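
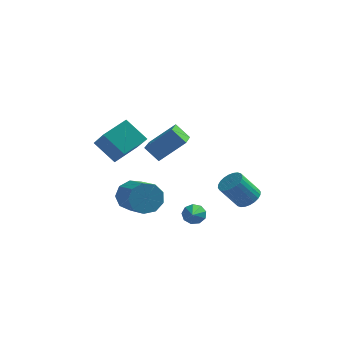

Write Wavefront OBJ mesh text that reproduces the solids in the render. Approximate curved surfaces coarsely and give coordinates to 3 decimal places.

v -2.109 -1.542 0.345
v -0.722 -1.06 1.597
v -2.209 0.488 -0.326
v -0.822 0.97 0.926
v -1.298 -1.77 -0.466
v 0.089 -1.288 0.786
v -1.398 0.26 -1.137
v -0.011 0.742 0.115
v -2.621 -2.184 -2.995
v -2.114 -2.28 -3.875
v -1.132 -3.773 -3.145
v -1.639 -3.676 -2.265
v -1.772 -1.847 -3.448
v -0.79 -3.339 -2.718
v -1.827 -1.571 -2.81
v -0.845 -3.063 -2.08
v -2.254 -1.582 -2.258
v -1.272 -3.074 -1.528
v -2.852 -1.874 -2.051
v -1.871 -3.367 -1.321
v -3.343 -2.312 -2.286
v -2.361 -3.804 -1.556
v -3.495 -2.689 -2.852
v -2.513 -4.182 -2.122
v -3.239 -2.83 -3.486
v -2.257 -4.323 -2.756
v -2.693 -2.669 -3.889
v -1.711 -4.161 -3.159
v 3.405 -0.868 -3.397
v 3.988 -1.339 -3.119
v 3.039 -1.702 -1.744
v 2.455 -1.232 -2.023
v 4.066 -1.065 -2.992
v 3.116 -1.428 -1.618
v 4.043 -0.76 -2.928
v 3.093 -1.123 -1.553
v 3.923 -0.472 -2.934
v 2.973 -0.835 -1.56
v 3.724 -0.244 -3.012
v 2.774 -0.608 -1.637
v 3.477 -0.112 -3.148
v 2.527 -0.475 -1.773
v 3.218 -0.094 -3.322
v 2.268 -0.457 -1.947
v 2.988 -0.195 -3.507
v 2.038 -0.558 -2.133
v 2.821 -0.398 -3.676
v 1.872 -0.761 -2.301
v 2.744 -0.672 -3.802
v 1.794 -1.035 -2.428
v 2.767 -0.977 -3.867
v 1.817 -1.34 -2.492
v 2.887 -1.265 -3.86
v 1.937 -1.628 -2.486
v 3.086 -1.492 -3.783
v 2.136 -1.856 -2.408
v 3.333 -1.625 -3.647
v 2.383 -1.988 -2.272
v 3.592 -1.643 -3.473
v 2.642 -2.006 -2.098
v 3.822 -1.542 -3.287
v 2.872 -1.905 -1.913
v 0.797 -3.103 -3.589
v 1.416 -2.955 -3.412
v 0.903 -4.417 -2.851
v 1.126 -2.803 -3.101
v 0.682 -2.792 -3.018
v 0.292 -2.927 -3.203
v 0.139 -3.144 -3.567
v 0.294 -3.342 -3.942
v 0.684 -3.429 -4.152
v 1.128 -3.363 -4.098
v 1.417 -3.176 -3.806
v -3.62 -2.071 -0.587
v -2.853 -3.294 0.754
v -4.823 -1.609 0.522
v -4.057 -2.832 1.863
v -2.623 -0.828 -0.023
v -1.857 -2.051 1.318
v -3.827 -0.366 1.086
v -3.06 -1.589 2.427
f 2 4 1
f 5 2 1
f 1 4 3
f 3 5 1
f 2 8 4
f 6 2 5
f 6 8 2
f 4 8 3
f 7 5 3
f 3 8 7
f 7 6 5
f 8 6 7
f 10 9 13
f 10 13 11
f 11 13 14
f 11 14 12
f 13 9 15
f 13 15 14
f 14 15 16
f 14 16 12
f 15 9 17
f 15 17 16
f 16 17 18
f 16 18 12
f 17 9 19
f 17 19 18
f 18 19 20
f 18 20 12
f 19 9 21
f 19 21 20
f 20 21 22
f 20 22 12
f 21 9 23
f 21 23 22
f 22 23 24
f 22 24 12
f 23 9 25
f 23 25 24
f 24 25 26
f 24 26 12
f 25 9 27
f 25 27 26
f 26 27 28
f 26 28 12
f 27 9 10
f 27 10 28
f 28 10 11
f 28 11 12
f 30 29 33
f 30 33 31
f 31 33 34
f 31 34 32
f 33 29 35
f 33 35 34
f 34 35 36
f 34 36 32
f 35 29 37
f 35 37 36
f 36 37 38
f 36 38 32
f 37 29 39
f 37 39 38
f 38 39 40
f 38 40 32
f 39 29 41
f 39 41 40
f 40 41 42
f 40 42 32
f 41 29 43
f 41 43 42
f 42 43 44
f 42 44 32
f 43 29 45
f 43 45 44
f 44 45 46
f 44 46 32
f 45 29 47
f 45 47 46
f 46 47 48
f 46 48 32
f 47 29 49
f 47 49 48
f 48 49 50
f 48 50 32
f 49 29 51
f 49 51 50
f 50 51 52
f 50 52 32
f 51 29 53
f 51 53 52
f 52 53 54
f 52 54 32
f 53 29 55
f 53 55 54
f 54 55 56
f 54 56 32
f 55 29 57
f 55 57 56
f 56 57 58
f 56 58 32
f 57 29 59
f 57 59 58
f 58 59 60
f 58 60 32
f 59 29 61
f 59 61 60
f 60 61 62
f 60 62 32
f 61 29 30
f 61 30 62
f 62 30 31
f 62 31 32
f 64 63 66
f 64 66 65
f 66 63 67
f 66 67 65
f 67 63 68
f 67 68 65
f 68 63 69
f 68 69 65
f 69 63 70
f 69 70 65
f 70 63 71
f 70 71 65
f 71 63 72
f 71 72 65
f 72 63 73
f 72 73 65
f 73 63 64
f 73 64 65
f 75 77 74
f 78 75 74
f 74 77 76
f 76 78 74
f 75 81 77
f 79 75 78
f 79 81 75
f 77 81 76
f 80 78 76
f 76 81 80
f 80 79 78
f 81 79 80



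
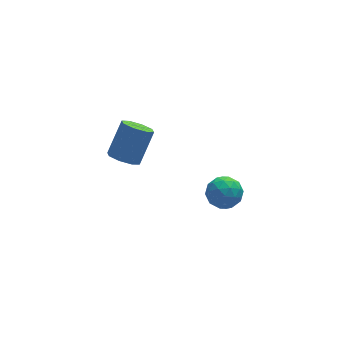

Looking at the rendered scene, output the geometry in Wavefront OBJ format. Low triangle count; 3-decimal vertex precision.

v 1.762 -2.121 -3.185
v 2.652 -1.966 -2.647
v 2.248 -3.714 -3.533
v 3.138 -3.559 -2.995
v 2.219 -3.604 -2.487
v 1.918 -2.619 -2.273
v 2.982 -3.061 -3.907
v 2.681 -2.076 -3.693
v 3.406 -2.547 -3.094
v 2.934 -2.883 -2.216
v 1.966 -2.797 -3.964
v 1.494 -3.133 -3.086
v 2.164 -1.904 -2.886
v 2.736 -3.776 -3.294
v 2.195 -3.802 -2.996
v 2.719 -3.712 -2.68
v 1.733 -2.288 -2.666
v 2.256 -2.197 -2.349
v 2.001 -3.159 -2.255
v 2.644 -3.483 -3.831
v 3.167 -3.392 -3.514
v 2.181 -1.968 -3.5
v 2.705 -1.878 -3.184
v 2.899 -2.521 -3.925
v 3.131 -2.154 -2.832
v 3.417 -3.09 -3.036
v 3.325 -2.797 -3.573
v 3.148 -2.219 -3.446
v 2.853 -2.352 -2.316
v 3.139 -3.288 -2.52
v 2.599 -3.314 -2.222
v 2.422 -2.735 -2.096
v 3.297 -2.693 -2.578
v 1.761 -2.392 -3.66
v 2.047 -3.328 -3.864
v 2.478 -2.945 -4.084
v 2.301 -2.366 -3.958
v 1.483 -2.59 -3.144
v 1.769 -3.526 -3.348
v 1.752 -3.461 -2.734
v 1.575 -2.883 -2.607
v 1.603 -2.987 -3.602
v -3.055 -3.266 2.299
v -2.669 -2.694 1.752
v -1.66 -1.882 3.315
v -2.045 -2.454 3.861
v -3.248 -2.46 2.004
v -2.239 -1.647 3.567
v -3.714 -2.698 2.429
v -2.704 -1.885 3.992
v -3.793 -3.269 2.777
v -2.784 -2.456 4.34
v -3.44 -3.838 2.845
v -2.431 -3.026 4.408
v -2.861 -4.073 2.593
v -1.852 -3.26 4.156
v -2.396 -3.835 2.168
v -1.386 -3.022 3.731
v -2.316 -3.264 1.82
v -1.307 -2.451 3.383
f 1 38 17
f 38 12 41
f 17 41 6
f 38 41 17
f 1 17 13
f 17 6 18
f 13 18 2
f 17 18 13
f 1 13 22
f 13 2 23
f 22 23 8
f 13 23 22
f 1 22 34
f 22 8 37
f 34 37 11
f 22 37 34
f 1 34 38
f 34 11 42
f 38 42 12
f 34 42 38
f 2 18 29
f 18 6 32
f 29 32 10
f 18 32 29
f 6 41 19
f 41 12 40
f 19 40 5
f 41 40 19
f 12 42 39
f 42 11 35
f 39 35 3
f 42 35 39
f 11 37 36
f 37 8 24
f 36 24 7
f 37 24 36
f 8 23 28
f 23 2 25
f 28 25 9
f 23 25 28
f 4 30 16
f 30 10 31
f 16 31 5
f 30 31 16
f 4 16 14
f 16 5 15
f 14 15 3
f 16 15 14
f 4 14 21
f 14 3 20
f 21 20 7
f 14 20 21
f 4 21 26
f 21 7 27
f 26 27 9
f 21 27 26
f 4 26 30
f 26 9 33
f 30 33 10
f 26 33 30
f 5 31 19
f 31 10 32
f 19 32 6
f 31 32 19
f 3 15 39
f 15 5 40
f 39 40 12
f 15 40 39
f 7 20 36
f 20 3 35
f 36 35 11
f 20 35 36
f 9 27 28
f 27 7 24
f 28 24 8
f 27 24 28
f 10 33 29
f 33 9 25
f 29 25 2
f 33 25 29
f 44 43 47
f 44 47 45
f 45 47 48
f 45 48 46
f 47 43 49
f 47 49 48
f 48 49 50
f 48 50 46
f 49 43 51
f 49 51 50
f 50 51 52
f 50 52 46
f 51 43 53
f 51 53 52
f 52 53 54
f 52 54 46
f 53 43 55
f 53 55 54
f 54 55 56
f 54 56 46
f 55 43 57
f 55 57 56
f 56 57 58
f 56 58 46
f 57 43 59
f 57 59 58
f 58 59 60
f 58 60 46
f 59 43 44
f 59 44 60
f 60 44 45
f 60 45 46



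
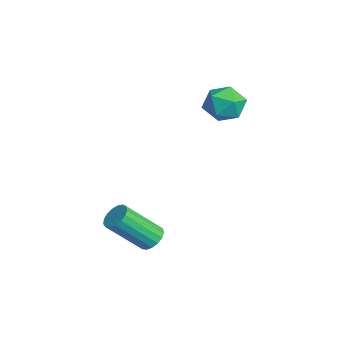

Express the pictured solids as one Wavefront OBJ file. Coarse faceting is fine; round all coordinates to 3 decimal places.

v -2.356 2.374 1.314
v -1.521 2.722 1.337
v -1.799 1.058 1.003
v -0.964 1.406 1.026
v -1.444 1.333 1.789
v -1.789 2.147 1.981
v -1.531 1.633 0.359
v -1.876 2.447 0.551
v -1.012 2.264 0.747
v -0.958 2.079 1.63
v -2.362 1.701 0.71
v -2.308 1.516 1.593
v 1.246 -1.568 -3.728
v 1.817 -1.691 -3.815
v 1.744 -3.014 -2.44
v 1.174 -2.892 -2.352
v 1.82 -1.487 -3.62
v 1.748 -2.81 -2.244
v 1.693 -1.302 -3.448
v 1.62 -2.626 -2.073
v 1.462 -1.179 -3.341
v 1.39 -2.502 -1.966
v 1.183 -1.144 -3.323
v 1.111 -2.467 -1.947
v 0.918 -1.207 -3.397
v 0.845 -2.53 -2.022
v 0.728 -1.352 -3.547
v 0.656 -2.675 -2.171
v 0.657 -1.547 -3.738
v 0.584 -2.87 -2.363
v 0.72 -1.747 -3.927
v 0.648 -3.07 -2.552
v 0.905 -1.906 -4.071
v 0.833 -3.229 -2.695
v 1.167 -1.988 -4.135
v 1.095 -3.311 -2.76
v 1.448 -1.973 -4.107
v 1.376 -3.296 -2.731
v 1.682 -1.866 -3.991
v 1.61 -3.189 -2.616
f 1 12 6
f 1 6 2
f 1 2 8
f 1 8 11
f 1 11 12
f 2 6 10
f 6 12 5
f 12 11 3
f 11 8 7
f 8 2 9
f 4 10 5
f 4 5 3
f 4 3 7
f 4 7 9
f 4 9 10
f 5 10 6
f 3 5 12
f 7 3 11
f 9 7 8
f 10 9 2
f 14 13 17
f 14 17 15
f 15 17 18
f 15 18 16
f 17 13 19
f 17 19 18
f 18 19 20
f 18 20 16
f 19 13 21
f 19 21 20
f 20 21 22
f 20 22 16
f 21 13 23
f 21 23 22
f 22 23 24
f 22 24 16
f 23 13 25
f 23 25 24
f 24 25 26
f 24 26 16
f 25 13 27
f 25 27 26
f 26 27 28
f 26 28 16
f 27 13 29
f 27 29 28
f 28 29 30
f 28 30 16
f 29 13 31
f 29 31 30
f 30 31 32
f 30 32 16
f 31 13 33
f 31 33 32
f 32 33 34
f 32 34 16
f 33 13 35
f 33 35 34
f 34 35 36
f 34 36 16
f 35 13 37
f 35 37 36
f 36 37 38
f 36 38 16
f 37 13 39
f 37 39 38
f 38 39 40
f 38 40 16
f 39 13 14
f 39 14 40
f 40 14 15
f 40 15 16



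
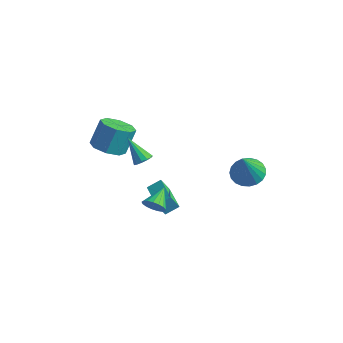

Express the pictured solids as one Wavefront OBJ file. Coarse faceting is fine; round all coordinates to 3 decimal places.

v 0.325 -1.967 -1.045
v 0.574 -1.638 -1.521
v -0.005 -0.893 -0.475
v 0.288 -1.681 -1.605
v 0.01 -1.789 -1.561
v -0.196 -1.939 -1.399
v -0.282 -2.095 -1.156
v -0.23 -2.221 -0.887
v -0.05 -2.289 -0.655
v 0.216 -2.284 -0.512
v 0.506 -2.206 -0.491
v 0.755 -2.073 -0.597
v 0.905 -1.916 -0.806
v 0.923 -1.77 -1.07
v 0.803 -1.67 -1.328
v 0.057 -2.378 2.458
v 0.444 -2.467 2.778
v -0.897 -2.422 3.602
v 0.415 -2.182 2.764
v 0.272 -1.958 2.654
v 0.061 -1.868 2.481
v -0.152 -1.939 2.301
v -0.298 -2.15 2.171
v -0.331 -2.433 2.132
v -0.241 -2.698 2.197
v -0.057 -2.861 2.344
v 0.164 -2.871 2.528
v 0.351 -2.724 2.69
v -2.935 -1.737 1.316
v -2.025 -1.872 1.352
v -1.976 -1.177 2.681
v -2.885 -1.043 2.644
v -2.195 -1.264 1.041
v -2.146 -0.569 2.37
v -2.798 -0.933 0.89
v -2.749 -0.239 2.219
v -3.481 -1.073 0.989
v -3.432 -0.379 2.318
v -3.844 -1.603 1.279
v -3.795 -0.908 2.608
v -3.674 -2.211 1.59
v -3.625 -1.516 2.919
v -3.071 -2.541 1.741
v -3.022 -1.847 3.07
v -2.388 -2.401 1.642
v -2.339 -1.707 2.971
v 1.282 3.72 -1.441
v 1.884 3.18 -1.86
v 1.718 2.76 0.421
v 2.099 3.474 -1.759
v 2.173 3.81 -1.603
v 2.094 4.131 -1.419
v 1.874 4.381 -1.239
v 1.552 4.517 -1.094
v 1.183 4.514 -1.009
v 0.831 4.375 -0.999
v 0.558 4.122 -1.065
v 0.41 3.799 -1.197
v 0.412 3.463 -1.37
v 0.566 3.171 -1.556
v 0.843 2.974 -1.723
v 1.196 2.906 -1.84
v 1.564 2.979 -1.889
v -3.004 1.632 -4.555
v -3.282 1.297 -3.779
v -2.648 2.276 -4.15
v -2.926 1.941 -3.374
v -1.414 0.659 -4.406
v -1.692 0.324 -3.63
v -1.058 1.303 -4.001
v -1.336 0.968 -3.225
f 2 1 4
f 2 4 3
f 4 1 5
f 4 5 3
f 5 1 6
f 5 6 3
f 6 1 7
f 6 7 3
f 7 1 8
f 7 8 3
f 8 1 9
f 8 9 3
f 9 1 10
f 9 10 3
f 10 1 11
f 10 11 3
f 11 1 12
f 11 12 3
f 12 1 13
f 12 13 3
f 13 1 14
f 13 14 3
f 14 1 15
f 14 15 3
f 15 1 2
f 15 2 3
f 17 16 19
f 17 19 18
f 19 16 20
f 19 20 18
f 20 16 21
f 20 21 18
f 21 16 22
f 21 22 18
f 22 16 23
f 22 23 18
f 23 16 24
f 23 24 18
f 24 16 25
f 24 25 18
f 25 16 26
f 25 26 18
f 26 16 27
f 26 27 18
f 27 16 28
f 27 28 18
f 28 16 17
f 28 17 18
f 30 29 33
f 30 33 31
f 31 33 34
f 31 34 32
f 33 29 35
f 33 35 34
f 34 35 36
f 34 36 32
f 35 29 37
f 35 37 36
f 36 37 38
f 36 38 32
f 37 29 39
f 37 39 38
f 38 39 40
f 38 40 32
f 39 29 41
f 39 41 40
f 40 41 42
f 40 42 32
f 41 29 43
f 41 43 42
f 42 43 44
f 42 44 32
f 43 29 45
f 43 45 44
f 44 45 46
f 44 46 32
f 45 29 30
f 45 30 46
f 46 30 31
f 46 31 32
f 48 47 50
f 48 50 49
f 50 47 51
f 50 51 49
f 51 47 52
f 51 52 49
f 52 47 53
f 52 53 49
f 53 47 54
f 53 54 49
f 54 47 55
f 54 55 49
f 55 47 56
f 55 56 49
f 56 47 57
f 56 57 49
f 57 47 58
f 57 58 49
f 58 47 59
f 58 59 49
f 59 47 60
f 59 60 49
f 60 47 61
f 60 61 49
f 61 47 62
f 61 62 49
f 62 47 63
f 62 63 49
f 63 47 48
f 63 48 49
f 65 67 64
f 68 65 64
f 64 67 66
f 66 68 64
f 65 71 67
f 69 65 68
f 69 71 65
f 67 71 66
f 70 68 66
f 66 71 70
f 70 69 68
f 71 69 70



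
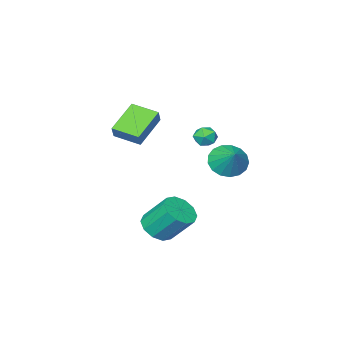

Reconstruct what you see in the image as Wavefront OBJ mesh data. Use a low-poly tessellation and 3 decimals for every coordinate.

v 1.714 -0.136 -3.423
v 2.691 0.044 -3.193
v 2.123 1.196 -1.686
v 1.146 1.016 -1.917
v 2.503 0.485 -3.601
v 1.935 1.638 -2.094
v 2.013 0.69 -3.942
v 1.446 1.842 -2.435
v 1.409 0.579 -4.085
v 0.842 1.731 -2.578
v 0.922 0.194 -3.975
v 0.354 1.347 -2.468
v 0.737 -0.316 -3.654
v 0.169 0.836 -2.147
v 0.925 -0.758 -3.246
v 0.357 0.395 -1.739
v 1.414 -0.962 -2.905
v 0.847 0.19 -1.398
v 2.018 -0.851 -2.762
v 1.451 0.301 -1.255
v 2.506 -0.467 -2.872
v 1.938 0.686 -1.365
v -1.575 1.42 0.843
v -1.2 2.003 0.041
v -1.085 2.5 1.857
v -1.677 2.166 0.097
v -2.13 2.159 0.324
v -2.457 1.982 0.67
v -2.581 1.677 1.056
v -2.475 1.312 1.392
v -2.162 0.973 1.603
v -1.715 0.736 1.64
v -1.236 0.655 1.494
v -0.834 0.75 1.199
v -0.602 0.999 0.823
v -0.593 1.344 0.451
v -0.809 1.706 0.169
v 0.884 3.226 3.47
v 1.396 2.811 3.289
v 0.464 2.429 4.111
v 0.976 2.014 3.93
v 1.101 2.559 4.324
v 1.36 3.051 3.927
v 0.5 2.189 3.473
v 0.759 2.681 3.076
v 1.158 2.17 3.29
v 1.53 2.398 3.817
v 0.33 2.842 3.583
v 0.702 3.07 4.11
v 1.4 -4.066 1.495
v -0.305 -4.599 2.598
v 0.761 -2.667 1.181
v -0.945 -3.2 2.285
v 1.785 -3.72 2.255
v 0.079 -4.253 3.359
v 1.145 -2.321 1.942
v -0.56 -2.854 3.045
f 2 1 5
f 2 5 3
f 3 5 6
f 3 6 4
f 5 1 7
f 5 7 6
f 6 7 8
f 6 8 4
f 7 1 9
f 7 9 8
f 8 9 10
f 8 10 4
f 9 1 11
f 9 11 10
f 10 11 12
f 10 12 4
f 11 1 13
f 11 13 12
f 12 13 14
f 12 14 4
f 13 1 15
f 13 15 14
f 14 15 16
f 14 16 4
f 15 1 17
f 15 17 16
f 16 17 18
f 16 18 4
f 17 1 19
f 17 19 18
f 18 19 20
f 18 20 4
f 19 1 21
f 19 21 20
f 20 21 22
f 20 22 4
f 21 1 2
f 21 2 22
f 22 2 3
f 22 3 4
f 24 23 26
f 24 26 25
f 26 23 27
f 26 27 25
f 27 23 28
f 27 28 25
f 28 23 29
f 28 29 25
f 29 23 30
f 29 30 25
f 30 23 31
f 30 31 25
f 31 23 32
f 31 32 25
f 32 23 33
f 32 33 25
f 33 23 34
f 33 34 25
f 34 23 35
f 34 35 25
f 35 23 36
f 35 36 25
f 36 23 37
f 36 37 25
f 37 23 24
f 37 24 25
f 38 49 43
f 38 43 39
f 38 39 45
f 38 45 48
f 38 48 49
f 39 43 47
f 43 49 42
f 49 48 40
f 48 45 44
f 45 39 46
f 41 47 42
f 41 42 40
f 41 40 44
f 41 44 46
f 41 46 47
f 42 47 43
f 40 42 49
f 44 40 48
f 46 44 45
f 47 46 39
f 51 53 50
f 54 51 50
f 50 53 52
f 52 54 50
f 51 57 53
f 55 51 54
f 55 57 51
f 53 57 52
f 56 54 52
f 52 57 56
f 56 55 54
f 57 55 56



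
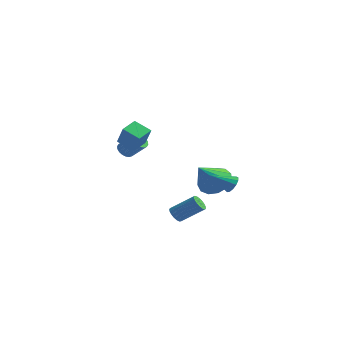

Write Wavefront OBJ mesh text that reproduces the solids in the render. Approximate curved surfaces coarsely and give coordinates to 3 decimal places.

v -3.46 -1.205 0.74
v -3.079 -1.328 0.349
v -2.119 -1.218 1.248
v -2.5 -1.095 1.64
v -3.094 -1.08 0.335
v -2.135 -0.97 1.234
v -3.182 -0.856 0.401
v -2.222 -0.746 1.301
v -3.325 -0.702 0.535
v -2.365 -0.592 1.434
v -3.495 -0.647 0.709
v -2.535 -0.537 1.609
v -3.657 -0.703 0.889
v -2.697 -0.593 1.789
v -3.781 -0.858 1.04
v -2.821 -0.748 1.94
v -3.841 -1.082 1.132
v -2.881 -0.972 2.031
v -3.825 -1.33 1.146
v -2.866 -1.22 2.045
v -3.738 -1.554 1.079
v -2.778 -1.444 1.979
v -3.595 -1.708 0.946
v -2.635 -1.598 1.845
v -3.425 -1.763 0.771
v -2.465 -1.653 1.671
v -3.263 -1.707 0.591
v -2.303 -1.597 1.491
v -3.139 -1.552 0.44
v -2.179 -1.442 1.34
v 0.906 2.752 -2.031
v 1.157 2.957 -1.502
v 0.034 1.848 -1.269
v 0.884 3.164 -1.569
v 0.618 3.241 -1.782
v 0.443 3.163 -2.074
v 0.416 2.954 -2.353
v 0.544 2.681 -2.53
v 0.787 2.431 -2.548
v 1.068 2.283 -2.403
v 1.298 2.284 -2.139
v 1.403 2.433 -1.842
v 1.35 2.684 -1.604
v -1.833 -3.827 2.503
v -1.854 -2.822 2.809
v -0.86 -3.646 1.977
v -0.881 -2.642 2.283
v -1.159 -4.158 3.637
v -1.18 -3.154 3.943
v -0.186 -3.978 3.111
v -0.207 -2.973 3.417
v -1.428 4.261 -2.804
v -0.388 4.013 -3.019
v -1.472 2.779 -1.316
v -0.376 4.448 -2.586
v -0.698 4.823 -2.222
v -1.251 5.02 -2.042
v -1.861 4.976 -2.105
v -2.333 4.705 -2.389
v -2.517 4.292 -2.805
v -2.356 3.87 -3.221
v -1.9 3.572 -3.504
v -1.294 3.492 -3.565
v -0.73 3.657 -3.384
v -1.735 1.03 -4.488
v -1.352 0.671 -4.682
v -0.182 1.371 -3.667
v -0.565 1.73 -3.472
v -1.333 0.881 -4.848
v -0.163 1.581 -3.833
v -1.407 1.125 -4.931
v -0.237 1.825 -3.916
v -1.556 1.347 -4.913
v -0.386 2.047 -3.897
v -1.746 1.497 -4.797
v -0.576 2.197 -3.782
v -1.933 1.539 -4.61
v -0.763 2.239 -3.595
v -2.075 1.465 -4.396
v -0.905 2.165 -3.38
v -2.139 1.292 -4.202
v -0.969 1.991 -3.186
v -2.111 1.058 -4.074
v -0.941 1.758 -3.058
v -1.996 0.818 -4.04
v -0.826 1.518 -3.025
v -1.822 0.626 -4.11
v -0.652 1.326 -3.094
v -1.628 0.528 -4.265
v -0.458 1.227 -3.25
v -1.458 0.544 -4.472
v -0.288 1.244 -3.456
f 2 1 5
f 2 5 3
f 3 5 6
f 3 6 4
f 5 1 7
f 5 7 6
f 6 7 8
f 6 8 4
f 7 1 9
f 7 9 8
f 8 9 10
f 8 10 4
f 9 1 11
f 9 11 10
f 10 11 12
f 10 12 4
f 11 1 13
f 11 13 12
f 12 13 14
f 12 14 4
f 13 1 15
f 13 15 14
f 14 15 16
f 14 16 4
f 15 1 17
f 15 17 16
f 16 17 18
f 16 18 4
f 17 1 19
f 17 19 18
f 18 19 20
f 18 20 4
f 19 1 21
f 19 21 20
f 20 21 22
f 20 22 4
f 21 1 23
f 21 23 22
f 22 23 24
f 22 24 4
f 23 1 25
f 23 25 24
f 24 25 26
f 24 26 4
f 25 1 27
f 25 27 26
f 26 27 28
f 26 28 4
f 27 1 29
f 27 29 28
f 28 29 30
f 28 30 4
f 29 1 2
f 29 2 30
f 30 2 3
f 30 3 4
f 32 31 34
f 32 34 33
f 34 31 35
f 34 35 33
f 35 31 36
f 35 36 33
f 36 31 37
f 36 37 33
f 37 31 38
f 37 38 33
f 38 31 39
f 38 39 33
f 39 31 40
f 39 40 33
f 40 31 41
f 40 41 33
f 41 31 42
f 41 42 33
f 42 31 43
f 42 43 33
f 43 31 32
f 43 32 33
f 45 47 44
f 48 45 44
f 44 47 46
f 46 48 44
f 45 51 47
f 49 45 48
f 49 51 45
f 47 51 46
f 50 48 46
f 46 51 50
f 50 49 48
f 51 49 50
f 53 52 55
f 53 55 54
f 55 52 56
f 55 56 54
f 56 52 57
f 56 57 54
f 57 52 58
f 57 58 54
f 58 52 59
f 58 59 54
f 59 52 60
f 59 60 54
f 60 52 61
f 60 61 54
f 61 52 62
f 61 62 54
f 62 52 63
f 62 63 54
f 63 52 64
f 63 64 54
f 64 52 53
f 64 53 54
f 66 65 69
f 66 69 67
f 67 69 70
f 67 70 68
f 69 65 71
f 69 71 70
f 70 71 72
f 70 72 68
f 71 65 73
f 71 73 72
f 72 73 74
f 72 74 68
f 73 65 75
f 73 75 74
f 74 75 76
f 74 76 68
f 75 65 77
f 75 77 76
f 76 77 78
f 76 78 68
f 77 65 79
f 77 79 78
f 78 79 80
f 78 80 68
f 79 65 81
f 79 81 80
f 80 81 82
f 80 82 68
f 81 65 83
f 81 83 82
f 82 83 84
f 82 84 68
f 83 65 85
f 83 85 84
f 84 85 86
f 84 86 68
f 85 65 87
f 85 87 86
f 86 87 88
f 86 88 68
f 87 65 89
f 87 89 88
f 88 89 90
f 88 90 68
f 89 65 91
f 89 91 90
f 90 91 92
f 90 92 68
f 91 65 66
f 91 66 92
f 92 66 67
f 92 67 68



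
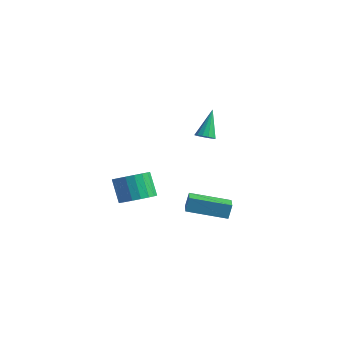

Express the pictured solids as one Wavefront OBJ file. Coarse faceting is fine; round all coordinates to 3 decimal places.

v -3.353 0.259 -1.953
v -2.705 -0.201 -1.452
v -3.438 0.081 -0.245
v -4.087 0.541 -0.747
v -2.559 0.191 -1.455
v -3.293 0.473 -0.248
v -2.571 0.596 -1.557
v -3.304 0.879 -0.35
v -2.737 0.935 -1.737
v -3.471 1.218 -0.531
v -3.026 1.14 -1.961
v -3.759 1.422 -0.754
v -3.379 1.17 -2.182
v -4.113 1.453 -0.976
v -3.728 1.02 -2.359
v -4.461 1.302 -1.152
v -4.002 0.719 -2.455
v -4.735 1.001 -1.248
v -4.147 0.327 -2.452
v -4.881 0.609 -1.245
v -4.136 -0.079 -2.35
v -4.869 0.204 -1.143
v -3.969 -0.418 -2.169
v -4.703 -0.135 -0.963
v -3.681 -0.622 -1.946
v -4.414 -0.34 -0.739
v -3.327 -0.653 -1.724
v -4.061 -0.37 -0.518
v -2.979 -0.502 -1.548
v -3.712 -0.22 -0.341
v -1.004 2.391 2.382
v -0.533 2.609 2.353
v -1.336 3.289 3.738
v -0.692 2.77 2.208
v -0.936 2.829 2.109
v -1.197 2.771 2.083
v -1.407 2.611 2.138
v -1.509 2.393 2.257
v -1.475 2.174 2.41
v -1.315 2.013 2.556
v -1.072 1.954 2.654
v -0.81 2.012 2.68
v -0.601 2.172 2.626
v -0.499 2.39 2.506
v -3.231 3.446 -3.84
v -3.23 3.729 -3.028
v -1.638 4.796 -4.311
v -1.637 5.079 -3.499
v -2.523 2.701 -3.581
v -2.522 2.984 -2.769
v -0.93 4.051 -4.052
v -0.929 4.334 -3.24
f 2 1 5
f 2 5 3
f 3 5 6
f 3 6 4
f 5 1 7
f 5 7 6
f 6 7 8
f 6 8 4
f 7 1 9
f 7 9 8
f 8 9 10
f 8 10 4
f 9 1 11
f 9 11 10
f 10 11 12
f 10 12 4
f 11 1 13
f 11 13 12
f 12 13 14
f 12 14 4
f 13 1 15
f 13 15 14
f 14 15 16
f 14 16 4
f 15 1 17
f 15 17 16
f 16 17 18
f 16 18 4
f 17 1 19
f 17 19 18
f 18 19 20
f 18 20 4
f 19 1 21
f 19 21 20
f 20 21 22
f 20 22 4
f 21 1 23
f 21 23 22
f 22 23 24
f 22 24 4
f 23 1 25
f 23 25 24
f 24 25 26
f 24 26 4
f 25 1 27
f 25 27 26
f 26 27 28
f 26 28 4
f 27 1 29
f 27 29 28
f 28 29 30
f 28 30 4
f 29 1 2
f 29 2 30
f 30 2 3
f 30 3 4
f 32 31 34
f 32 34 33
f 34 31 35
f 34 35 33
f 35 31 36
f 35 36 33
f 36 31 37
f 36 37 33
f 37 31 38
f 37 38 33
f 38 31 39
f 38 39 33
f 39 31 40
f 39 40 33
f 40 31 41
f 40 41 33
f 41 31 42
f 41 42 33
f 42 31 43
f 42 43 33
f 43 31 44
f 43 44 33
f 44 31 32
f 44 32 33
f 46 48 45
f 49 46 45
f 45 48 47
f 47 49 45
f 46 52 48
f 50 46 49
f 50 52 46
f 48 52 47
f 51 49 47
f 47 52 51
f 51 50 49
f 52 50 51



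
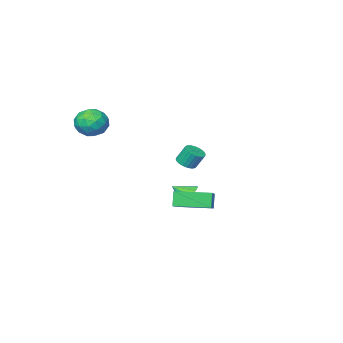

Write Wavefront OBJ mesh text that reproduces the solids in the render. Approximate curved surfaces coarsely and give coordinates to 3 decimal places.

v -1.776 -1.129 -2.554
v -1.195 -1.004 -3.06
v -1.064 -1.811 -1.906
v -1.175 -0.661 -2.722
v -1.384 -0.497 -2.32
v -1.743 -0.574 -2.007
v -2.114 -0.863 -1.904
v -2.357 -1.254 -2.049
v -2.377 -1.597 -2.387
v -2.168 -1.761 -2.789
v -1.809 -1.684 -3.102
v -1.437 -1.395 -3.205
v 1.534 2.127 -1.498
v 1.266 1.849 -0.619
v 0.074 3.419 -1.536
v -0.194 3.141 -0.657
v 2.814 3.599 -0.643
v 2.546 3.321 0.236
v 1.354 4.891 -0.681
v 1.086 4.613 0.198
v 3.748 -2.744 2.579
v 4.23 -3.24 3.314
v 2.39 -2.72 3.486
v 2.872 -3.216 4.221
v 3.122 -2.262 4.008
v 3.961 -2.276 3.448
v 2.659 -3.684 3.352
v 3.498 -3.698 2.792
v 3.557 -3.821 3.792
v 3.843 -2.942 4.198
v 2.777 -3.018 2.602
v 3.063 -2.139 3.008
v 4.109 -2.994 2.867
v 2.511 -2.966 3.933
v 2.658 -2.405 3.808
v 2.942 -2.697 4.24
v 3.95 -2.428 2.946
v 4.234 -2.719 3.378
v 3.582 -2.144 3.786
v 2.386 -3.241 3.422
v 2.67 -3.532 3.854
v 3.678 -3.263 2.56
v 3.962 -3.555 2.992
v 3.038 -3.816 3.014
v 3.996 -3.627 3.58
v 3.197 -3.613 4.113
v 3.072 -3.888 3.602
v 3.566 -3.897 3.273
v 4.164 -3.11 3.819
v 3.366 -3.096 4.351
v 3.512 -2.535 4.226
v 4.006 -2.544 3.897
v 3.768 -3.452 4.099
v 3.254 -2.864 2.449
v 2.456 -2.85 2.981
v 2.614 -3.416 2.903
v 3.108 -3.425 2.574
v 3.423 -2.347 2.687
v 2.624 -2.333 3.22
v 3.054 -2.063 3.527
v 3.548 -2.072 3.198
v 2.852 -2.508 2.701
v -2.647 -2.678 -0.75
v -2.042 -2.508 -0.632
v -2.347 -2.072 0.308
v -2.953 -2.242 0.19
v -2.126 -2.306 -0.753
v -2.432 -1.87 0.187
v -2.29 -2.162 -0.874
v -2.595 -1.725 0.066
v -2.509 -2.095 -0.975
v -2.814 -1.659 -0.036
v -2.748 -2.118 -1.043
v -3.053 -1.682 -0.103
v -2.972 -2.226 -1.065
v -3.277 -1.789 -0.126
v -3.147 -2.402 -1.04
v -3.452 -1.966 -0.1
v -3.245 -2.621 -0.971
v -3.551 -2.185 -0.031
v -3.253 -2.848 -0.868
v -3.558 -2.412 0.072
v -3.168 -3.05 -0.747
v -3.474 -2.614 0.193
v -3.005 -3.195 -0.626
v -3.31 -2.758 0.314
v -2.786 -3.261 -0.524
v -3.091 -2.825 0.415
v -2.547 -3.238 -0.457
v -2.852 -2.802 0.483
v -2.323 -3.131 -0.434
v -2.628 -2.694 0.505
v -2.148 -2.954 -0.46
v -2.453 -2.518 0.48
v -2.049 -2.735 -0.529
v -2.355 -2.299 0.411
f 2 1 4
f 2 4 3
f 4 1 5
f 4 5 3
f 5 1 6
f 5 6 3
f 6 1 7
f 6 7 3
f 7 1 8
f 7 8 3
f 8 1 9
f 8 9 3
f 9 1 10
f 9 10 3
f 10 1 11
f 10 11 3
f 11 1 12
f 11 12 3
f 12 1 2
f 12 2 3
f 14 16 13
f 17 14 13
f 13 16 15
f 15 17 13
f 14 20 16
f 18 14 17
f 18 20 14
f 16 20 15
f 19 17 15
f 15 20 19
f 19 18 17
f 20 18 19
f 21 58 37
f 58 32 61
f 37 61 26
f 58 61 37
f 21 37 33
f 37 26 38
f 33 38 22
f 37 38 33
f 21 33 42
f 33 22 43
f 42 43 28
f 33 43 42
f 21 42 54
f 42 28 57
f 54 57 31
f 42 57 54
f 21 54 58
f 54 31 62
f 58 62 32
f 54 62 58
f 22 38 49
f 38 26 52
f 49 52 30
f 38 52 49
f 26 61 39
f 61 32 60
f 39 60 25
f 61 60 39
f 32 62 59
f 62 31 55
f 59 55 23
f 62 55 59
f 31 57 56
f 57 28 44
f 56 44 27
f 57 44 56
f 28 43 48
f 43 22 45
f 48 45 29
f 43 45 48
f 24 50 36
f 50 30 51
f 36 51 25
f 50 51 36
f 24 36 34
f 36 25 35
f 34 35 23
f 36 35 34
f 24 34 41
f 34 23 40
f 41 40 27
f 34 40 41
f 24 41 46
f 41 27 47
f 46 47 29
f 41 47 46
f 24 46 50
f 46 29 53
f 50 53 30
f 46 53 50
f 25 51 39
f 51 30 52
f 39 52 26
f 51 52 39
f 23 35 59
f 35 25 60
f 59 60 32
f 35 60 59
f 27 40 56
f 40 23 55
f 56 55 31
f 40 55 56
f 29 47 48
f 47 27 44
f 48 44 28
f 47 44 48
f 30 53 49
f 53 29 45
f 49 45 22
f 53 45 49
f 64 63 67
f 64 67 65
f 65 67 68
f 65 68 66
f 67 63 69
f 67 69 68
f 68 69 70
f 68 70 66
f 69 63 71
f 69 71 70
f 70 71 72
f 70 72 66
f 71 63 73
f 71 73 72
f 72 73 74
f 72 74 66
f 73 63 75
f 73 75 74
f 74 75 76
f 74 76 66
f 75 63 77
f 75 77 76
f 76 77 78
f 76 78 66
f 77 63 79
f 77 79 78
f 78 79 80
f 78 80 66
f 79 63 81
f 79 81 80
f 80 81 82
f 80 82 66
f 81 63 83
f 81 83 82
f 82 83 84
f 82 84 66
f 83 63 85
f 83 85 84
f 84 85 86
f 84 86 66
f 85 63 87
f 85 87 86
f 86 87 88
f 86 88 66
f 87 63 89
f 87 89 88
f 88 89 90
f 88 90 66
f 89 63 91
f 89 91 90
f 90 91 92
f 90 92 66
f 91 63 93
f 91 93 92
f 92 93 94
f 92 94 66
f 93 63 95
f 93 95 94
f 94 95 96
f 94 96 66
f 95 63 64
f 95 64 96
f 96 64 65
f 96 65 66



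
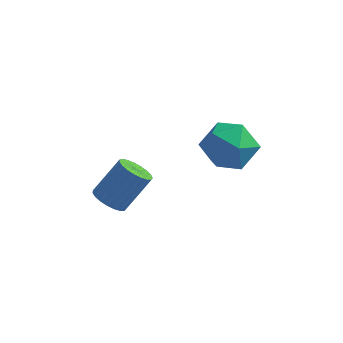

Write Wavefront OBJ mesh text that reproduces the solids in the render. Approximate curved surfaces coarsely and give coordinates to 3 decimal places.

v 1.774 3.174 -0.245
v 2.868 2.855 -0.542
v 1.832 1.985 1.242
v 2.926 1.666 0.945
v 2.719 2.751 1.354
v 2.683 3.486 0.435
v 2.017 1.354 0.265
v 1.981 2.089 -0.654
v 3.018 1.731 -0.227
v 3.452 2.594 0.446
v 1.248 2.246 0.254
v 1.682 3.109 0.927
v -1.949 1.532 -3.285
v -1.357 1.094 -3.353
v -0.598 1.91 -2.004
v -1.191 2.348 -1.935
v -1.284 1.33 -3.537
v -0.525 2.146 -2.188
v -1.326 1.601 -3.677
v -0.567 2.417 -2.328
v -1.476 1.86 -3.749
v -0.717 2.676 -2.4
v -1.708 2.062 -3.741
v -0.949 2.878 -2.392
v -1.981 2.172 -3.654
v -1.222 2.988 -2.305
v -2.249 2.172 -3.503
v -1.491 2.988 -2.154
v -2.466 2.061 -3.314
v -1.707 2.877 -1.965
v -2.593 1.859 -3.121
v -1.834 2.675 -1.771
v -2.609 1.6 -2.955
v -1.85 2.416 -1.606
v -2.51 1.329 -2.847
v -1.751 2.145 -1.497
v -2.315 1.094 -2.814
v -1.556 1.91 -1.465
v -2.057 0.934 -2.863
v -1.298 1.75 -1.513
v -1.78 0.877 -2.984
v -1.021 1.693 -1.635
v -1.532 0.934 -3.158
v -0.773 1.75 -1.808
f 1 12 6
f 1 6 2
f 1 2 8
f 1 8 11
f 1 11 12
f 2 6 10
f 6 12 5
f 12 11 3
f 11 8 7
f 8 2 9
f 4 10 5
f 4 5 3
f 4 3 7
f 4 7 9
f 4 9 10
f 5 10 6
f 3 5 12
f 7 3 11
f 9 7 8
f 10 9 2
f 14 13 17
f 14 17 15
f 15 17 18
f 15 18 16
f 17 13 19
f 17 19 18
f 18 19 20
f 18 20 16
f 19 13 21
f 19 21 20
f 20 21 22
f 20 22 16
f 21 13 23
f 21 23 22
f 22 23 24
f 22 24 16
f 23 13 25
f 23 25 24
f 24 25 26
f 24 26 16
f 25 13 27
f 25 27 26
f 26 27 28
f 26 28 16
f 27 13 29
f 27 29 28
f 28 29 30
f 28 30 16
f 29 13 31
f 29 31 30
f 30 31 32
f 30 32 16
f 31 13 33
f 31 33 32
f 32 33 34
f 32 34 16
f 33 13 35
f 33 35 34
f 34 35 36
f 34 36 16
f 35 13 37
f 35 37 36
f 36 37 38
f 36 38 16
f 37 13 39
f 37 39 38
f 38 39 40
f 38 40 16
f 39 13 41
f 39 41 40
f 40 41 42
f 40 42 16
f 41 13 43
f 41 43 42
f 42 43 44
f 42 44 16
f 43 13 14
f 43 14 44
f 44 14 15
f 44 15 16



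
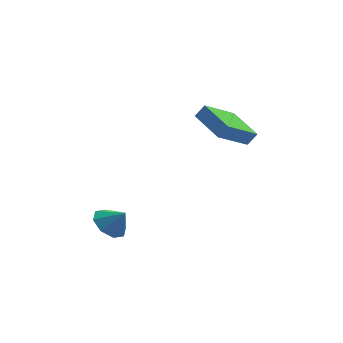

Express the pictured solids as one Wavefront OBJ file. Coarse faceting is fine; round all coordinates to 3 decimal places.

v 2.211 0.793 -0.13
v 2.672 0.857 0.521
v 1.255 2.547 0.375
v 1.716 2.611 1.026
v 3.684 1.929 -1.286
v 4.145 1.993 -0.635
v 2.728 3.683 -0.781
v 3.189 3.747 -0.13
v -2.848 -1.53 -4.365
v -2.107 -1.167 -4.857
v -2.132 -1.81 -3.495
v -2.433 -0.667 -4.428
v -3.001 -0.672 -3.962
v -3.479 -1.18 -3.732
v -3.588 -1.893 -3.873
v -3.263 -2.393 -4.301
v -2.694 -2.388 -4.767
v -2.216 -1.88 -4.997
f 2 4 1
f 5 2 1
f 1 4 3
f 3 5 1
f 2 8 4
f 6 2 5
f 6 8 2
f 4 8 3
f 7 5 3
f 3 8 7
f 7 6 5
f 8 6 7
f 10 9 12
f 10 12 11
f 12 9 13
f 12 13 11
f 13 9 14
f 13 14 11
f 14 9 15
f 14 15 11
f 15 9 16
f 15 16 11
f 16 9 17
f 16 17 11
f 17 9 18
f 17 18 11
f 18 9 10
f 18 10 11



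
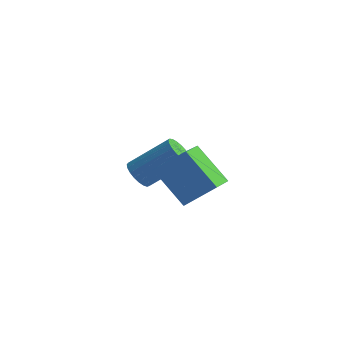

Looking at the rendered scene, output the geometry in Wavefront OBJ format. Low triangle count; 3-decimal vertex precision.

v -1.464 1.976 -3.838
v -0.967 2.005 -4.372
v 0.46 2.912 -2.997
v -0.036 2.884 -2.462
v -1.108 2.272 -4.402
v 0.32 3.179 -3.027
v -1.31 2.488 -4.335
v 0.117 3.396 -2.96
v -1.539 2.616 -4.182
v -0.111 3.523 -2.806
v -1.755 2.633 -3.969
v -0.327 3.54 -2.594
v -1.92 2.536 -3.733
v -0.493 3.444 -2.358
v -2.007 2.343 -3.516
v -0.579 3.251 -2.141
v -1.999 2.086 -3.354
v -0.572 2.994 -1.979
v -1.9 1.811 -3.276
v -0.472 2.718 -1.901
v -1.724 1.564 -3.295
v -0.297 2.471 -1.92
v -1.504 1.388 -3.407
v -0.077 2.295 -2.032
v -1.277 1.314 -3.595
v 0.151 2.221 -2.219
v -1.082 1.354 -3.824
v 0.346 2.262 -2.448
v -0.953 1.502 -4.055
v 0.475 2.41 -2.68
v -0.912 1.732 -4.249
v 0.515 2.64 -2.874
v 1.918 -2.721 0.031
v 3.03 -2.245 1.108
v 1.763 -1.516 -0.342
v 2.875 -1.04 0.736
v 3.345 -2.96 -1.336
v 4.457 -2.484 -0.258
v 3.19 -1.755 -1.708
v 4.302 -1.279 -0.631
f 2 1 5
f 2 5 3
f 3 5 6
f 3 6 4
f 5 1 7
f 5 7 6
f 6 7 8
f 6 8 4
f 7 1 9
f 7 9 8
f 8 9 10
f 8 10 4
f 9 1 11
f 9 11 10
f 10 11 12
f 10 12 4
f 11 1 13
f 11 13 12
f 12 13 14
f 12 14 4
f 13 1 15
f 13 15 14
f 14 15 16
f 14 16 4
f 15 1 17
f 15 17 16
f 16 17 18
f 16 18 4
f 17 1 19
f 17 19 18
f 18 19 20
f 18 20 4
f 19 1 21
f 19 21 20
f 20 21 22
f 20 22 4
f 21 1 23
f 21 23 22
f 22 23 24
f 22 24 4
f 23 1 25
f 23 25 24
f 24 25 26
f 24 26 4
f 25 1 27
f 25 27 26
f 26 27 28
f 26 28 4
f 27 1 29
f 27 29 28
f 28 29 30
f 28 30 4
f 29 1 31
f 29 31 30
f 30 31 32
f 30 32 4
f 31 1 2
f 31 2 32
f 32 2 3
f 32 3 4
f 34 36 33
f 37 34 33
f 33 36 35
f 35 37 33
f 34 40 36
f 38 34 37
f 38 40 34
f 36 40 35
f 39 37 35
f 35 40 39
f 39 38 37
f 40 38 39



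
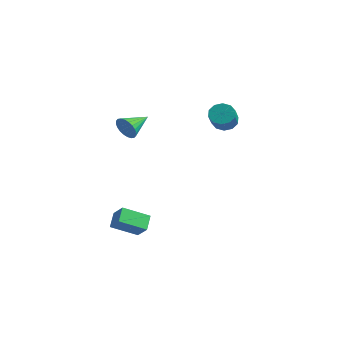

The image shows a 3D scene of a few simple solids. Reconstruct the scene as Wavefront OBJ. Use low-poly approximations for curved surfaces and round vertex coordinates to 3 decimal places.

v -0.88 3.451 2.249
v -0.606 3.178 1.69
v 0.233 2.296 2.531
v -0.04 2.569 3.091
v -0.371 3.508 1.802
v 0.468 2.626 2.643
v -0.33 3.816 2.084
v 0.509 2.934 2.926
v -0.499 3.985 2.43
v 0.34 3.103 3.271
v -0.813 3.95 2.707
v 0.026 3.068 3.548
v -1.153 3.724 2.809
v -0.314 2.842 3.65
v -1.388 3.394 2.697
v -0.549 2.512 3.538
v -1.429 3.086 2.414
v -0.59 2.204 3.256
v -1.26 2.917 2.069
v -0.421 2.035 2.91
v -0.946 2.952 1.792
v -0.107 2.07 2.633
v -1.042 -2.415 2.924
v -0.676 -2.213 2.375
v -1.138 -1.065 3.356
v -0.928 -2.2 2.278
v -1.196 -2.22 2.28
v -1.441 -2.269 2.38
v -1.625 -2.341 2.563
v -1.721 -2.424 2.801
v -1.713 -2.505 3.057
v -1.603 -2.573 3.293
v -1.407 -2.617 3.473
v -1.156 -2.629 3.57
v -0.888 -2.61 3.568
v -0.643 -2.56 3.468
v -0.458 -2.488 3.285
v -0.363 -2.406 3.047
v -0.371 -2.324 2.791
v -0.481 -2.256 2.555
v -0.125 -2.231 -2.903
v -0.714 -3.412 -2.256
v 0.633 -2.27 -2.284
v 0.045 -3.451 -1.637
v 0.335 -2.789 -3.503
v -0.253 -3.97 -2.856
v 1.094 -2.828 -2.884
v 0.505 -4.009 -2.237
f 2 1 5
f 2 5 3
f 3 5 6
f 3 6 4
f 5 1 7
f 5 7 6
f 6 7 8
f 6 8 4
f 7 1 9
f 7 9 8
f 8 9 10
f 8 10 4
f 9 1 11
f 9 11 10
f 10 11 12
f 10 12 4
f 11 1 13
f 11 13 12
f 12 13 14
f 12 14 4
f 13 1 15
f 13 15 14
f 14 15 16
f 14 16 4
f 15 1 17
f 15 17 16
f 16 17 18
f 16 18 4
f 17 1 19
f 17 19 18
f 18 19 20
f 18 20 4
f 19 1 21
f 19 21 20
f 20 21 22
f 20 22 4
f 21 1 2
f 21 2 22
f 22 2 3
f 22 3 4
f 24 23 26
f 24 26 25
f 26 23 27
f 26 27 25
f 27 23 28
f 27 28 25
f 28 23 29
f 28 29 25
f 29 23 30
f 29 30 25
f 30 23 31
f 30 31 25
f 31 23 32
f 31 32 25
f 32 23 33
f 32 33 25
f 33 23 34
f 33 34 25
f 34 23 35
f 34 35 25
f 35 23 36
f 35 36 25
f 36 23 37
f 36 37 25
f 37 23 38
f 37 38 25
f 38 23 39
f 38 39 25
f 39 23 40
f 39 40 25
f 40 23 24
f 40 24 25
f 42 44 41
f 45 42 41
f 41 44 43
f 43 45 41
f 42 48 44
f 46 42 45
f 46 48 42
f 44 48 43
f 47 45 43
f 43 48 47
f 47 46 45
f 48 46 47



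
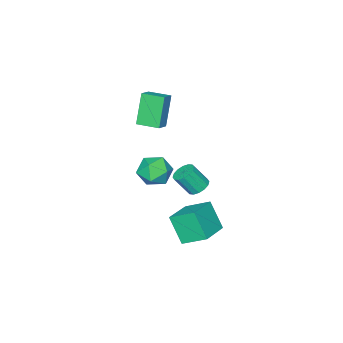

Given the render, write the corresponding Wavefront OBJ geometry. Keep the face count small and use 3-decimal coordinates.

v -0.165 -2.478 1.489
v -0.985 -2.839 3.455
v -0.629 -1.169 1.536
v -1.449 -1.529 3.502
v 0.689 -2.191 1.898
v -0.131 -2.551 3.864
v 0.225 -0.881 1.945
v -0.595 -1.242 3.911
v 0.249 2.071 -5.351
v 0.169 1.049 -3.716
v -0.3 3.429 -4.529
v -0.38 2.407 -2.894
v 2.1 2.573 -4.946
v 2.02 1.551 -3.311
v 1.551 3.931 -4.124
v 1.471 2.909 -2.489
v 0.302 2.152 -1.378
v 0.916 2.047 -1.719
v 1.472 1.422 -0.522
v 0.858 1.528 -0.182
v 0.95 2.377 -1.562
v 1.506 1.753 -0.365
v 0.81 2.648 -1.356
v 1.366 2.023 -0.159
v 0.534 2.785 -1.156
v 1.09 2.161 0.041
v 0.196 2.753 -1.016
v 0.752 2.129 0.181
v -0.114 2.56 -0.972
v 0.442 1.936 0.224
v -0.312 2.258 -1.038
v 0.244 1.633 0.159
v -0.346 1.927 -1.195
v 0.21 1.303 0.002
v -0.206 1.657 -1.401
v 0.35 1.032 -0.204
v 0.07 1.519 -1.601
v 0.626 0.895 -0.404
v 0.408 1.551 -1.741
v 0.964 0.927 -0.544
v 0.718 1.744 -1.784
v 1.274 1.12 -0.588
v -1.751 -1.656 -2.947
v -0.794 -1.237 -2.45
v -0.846 -3.243 -3.35
v 0.111 -2.824 -2.853
v -0.808 -3.092 -2.204
v -1.368 -2.111 -1.955
v -0.272 -2.369 -3.845
v -0.832 -1.388 -3.596
v 0.119 -1.678 -3.005
v -0.212 -2.124 -1.991
v -1.428 -2.356 -3.809
v -1.759 -2.802 -2.795
f 2 4 1
f 5 2 1
f 1 4 3
f 3 5 1
f 2 8 4
f 6 2 5
f 6 8 2
f 4 8 3
f 7 5 3
f 3 8 7
f 7 6 5
f 8 6 7
f 10 12 9
f 13 10 9
f 9 12 11
f 11 13 9
f 10 16 12
f 14 10 13
f 14 16 10
f 12 16 11
f 15 13 11
f 11 16 15
f 15 14 13
f 16 14 15
f 18 17 21
f 18 21 19
f 19 21 22
f 19 22 20
f 21 17 23
f 21 23 22
f 22 23 24
f 22 24 20
f 23 17 25
f 23 25 24
f 24 25 26
f 24 26 20
f 25 17 27
f 25 27 26
f 26 27 28
f 26 28 20
f 27 17 29
f 27 29 28
f 28 29 30
f 28 30 20
f 29 17 31
f 29 31 30
f 30 31 32
f 30 32 20
f 31 17 33
f 31 33 32
f 32 33 34
f 32 34 20
f 33 17 35
f 33 35 34
f 34 35 36
f 34 36 20
f 35 17 37
f 35 37 36
f 36 37 38
f 36 38 20
f 37 17 39
f 37 39 38
f 38 39 40
f 38 40 20
f 39 17 41
f 39 41 40
f 40 41 42
f 40 42 20
f 41 17 18
f 41 18 42
f 42 18 19
f 42 19 20
f 43 54 48
f 43 48 44
f 43 44 50
f 43 50 53
f 43 53 54
f 44 48 52
f 48 54 47
f 54 53 45
f 53 50 49
f 50 44 51
f 46 52 47
f 46 47 45
f 46 45 49
f 46 49 51
f 46 51 52
f 47 52 48
f 45 47 54
f 49 45 53
f 51 49 50
f 52 51 44



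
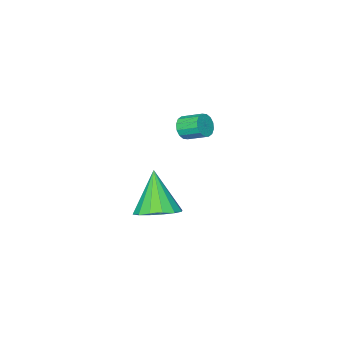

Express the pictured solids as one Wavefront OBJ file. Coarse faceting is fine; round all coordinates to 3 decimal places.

v 1.942 3.021 1.87
v 2.891 3.003 2.152
v 1.398 2.159 3.65
v 2.712 3.454 2.316
v 2.328 3.789 2.36
v 1.839 3.919 2.274
v 1.378 3.807 2.079
v 1.069 3.485 1.829
v 0.993 3.039 1.589
v 1.171 2.587 1.425
v 1.556 2.252 1.38
v 2.044 2.122 1.467
v 2.505 2.234 1.662
v 2.815 2.556 1.912
v -2.939 -0.951 2.766
v -2.585 -0.622 2.393
v -2.948 0.279 2.841
v -3.301 -0.049 3.214
v -2.858 -0.655 2.238
v -3.221 0.246 2.687
v -3.153 -0.767 2.225
v -3.516 0.134 2.673
v -3.39 -0.929 2.356
v -3.753 -0.028 2.805
v -3.507 -1.096 2.598
v -3.87 -0.195 3.047
v -3.471 -1.224 2.884
v -3.834 -0.323 3.333
v -3.292 -1.279 3.139
v -3.655 -0.378 3.587
v -3.019 -1.246 3.293
v -3.382 -0.345 3.742
v -2.724 -1.134 3.307
v -3.087 -0.233 3.755
v -2.487 -0.972 3.175
v -2.85 -0.071 3.624
v -2.37 -0.805 2.933
v -2.733 0.096 3.382
v -2.406 -0.677 2.647
v -2.769 0.224 3.096
f 2 1 4
f 2 4 3
f 4 1 5
f 4 5 3
f 5 1 6
f 5 6 3
f 6 1 7
f 6 7 3
f 7 1 8
f 7 8 3
f 8 1 9
f 8 9 3
f 9 1 10
f 9 10 3
f 10 1 11
f 10 11 3
f 11 1 12
f 11 12 3
f 12 1 13
f 12 13 3
f 13 1 14
f 13 14 3
f 14 1 2
f 14 2 3
f 16 15 19
f 16 19 17
f 17 19 20
f 17 20 18
f 19 15 21
f 19 21 20
f 20 21 22
f 20 22 18
f 21 15 23
f 21 23 22
f 22 23 24
f 22 24 18
f 23 15 25
f 23 25 24
f 24 25 26
f 24 26 18
f 25 15 27
f 25 27 26
f 26 27 28
f 26 28 18
f 27 15 29
f 27 29 28
f 28 29 30
f 28 30 18
f 29 15 31
f 29 31 30
f 30 31 32
f 30 32 18
f 31 15 33
f 31 33 32
f 32 33 34
f 32 34 18
f 33 15 35
f 33 35 34
f 34 35 36
f 34 36 18
f 35 15 37
f 35 37 36
f 36 37 38
f 36 38 18
f 37 15 39
f 37 39 38
f 38 39 40
f 38 40 18
f 39 15 16
f 39 16 40
f 40 16 17
f 40 17 18



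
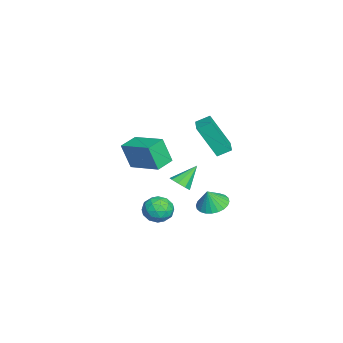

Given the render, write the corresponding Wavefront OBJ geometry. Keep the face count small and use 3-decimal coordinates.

v -0.458 -0.18 -3.136
v 0.142 -0.795 -3.467
v -0.142 -0.46 -2.044
v 0.346 -0.5 -3.45
v 0.427 -0.156 -3.385
v 0.374 0.184 -3.283
v 0.195 0.468 -3.158
v -0.084 0.654 -3.03
v -0.42 0.713 -2.917
v -0.762 0.636 -2.838
v -1.057 0.435 -2.805
v -1.261 0.14 -2.821
v -1.343 -0.204 -2.886
v -1.29 -0.544 -2.988
v -1.11 -0.828 -3.113
v -0.831 -1.014 -3.242
v -0.495 -1.073 -3.354
v -0.154 -0.996 -3.433
v 3.539 -1.586 0.594
v 3.872 -1.066 0.391
v 2.901 -0.774 1.626
v 3.485 -1.093 0.173
v 3.124 -1.35 0.152
v 2.956 -1.718 0.338
v 3.061 -2.024 0.643
v 3.389 -2.125 0.925
v 3.788 -1.974 1.052
v 4.07 -1.641 0.964
v 4.103 -1.283 0.703
v -0.519 -3.794 0.139
v -0.57 -4.307 1.685
v 0.677 -2.227 0.698
v 0.626 -2.739 2.245
v 0.414 -4.441 -0.045
v 0.363 -4.953 1.502
v 1.61 -2.873 0.515
v 1.559 -3.386 2.061
v 2.257 0.127 2.537
v 2.166 -0.927 4.42
v 2.121 0.862 2.941
v 2.03 -0.192 4.825
v 3.45 0.272 2.675
v 3.359 -0.782 4.559
v 3.314 1.007 3.08
v 3.223 -0.047 4.963
v 0.878 -2.189 -2.482
v 1.6 -2.333 -3.025
v 0.44 -3.587 -2.695
v 1.162 -3.731 -3.238
v 1.283 -3.606 -2.34
v 1.553 -2.742 -2.208
v 0.487 -3.178 -3.512
v 0.757 -2.314 -3.38
v 1.359 -2.944 -3.661
v 1.85 -3.208 -2.937
v 0.19 -2.712 -2.783
v 0.681 -2.976 -2.059
v 1.277 -2.138 -2.735
v 0.763 -3.782 -2.985
v 0.833 -3.708 -2.457
v 1.258 -3.793 -2.776
v 1.25 -2.379 -2.255
v 1.674 -2.463 -2.573
v 1.488 -3.212 -2.171
v 0.366 -3.457 -3.147
v 0.79 -3.541 -3.465
v 0.782 -2.127 -2.944
v 1.207 -2.212 -3.263
v 0.552 -2.708 -3.549
v 1.56 -2.582 -3.428
v 1.303 -3.403 -3.553
v 0.906 -3.078 -3.714
v 1.065 -2.571 -3.637
v 1.849 -2.737 -3.002
v 1.592 -3.559 -3.127
v 1.662 -3.486 -2.599
v 1.821 -2.978 -2.522
v 1.707 -3.096 -3.376
v 0.448 -2.361 -2.593
v 0.191 -3.183 -2.718
v 0.219 -2.942 -3.198
v 0.378 -2.434 -3.121
v 0.737 -2.517 -2.167
v 0.48 -3.338 -2.292
v 0.975 -3.349 -2.083
v 1.134 -2.842 -2.006
v 0.333 -2.824 -2.344
f 2 1 4
f 2 4 3
f 4 1 5
f 4 5 3
f 5 1 6
f 5 6 3
f 6 1 7
f 6 7 3
f 7 1 8
f 7 8 3
f 8 1 9
f 8 9 3
f 9 1 10
f 9 10 3
f 10 1 11
f 10 11 3
f 11 1 12
f 11 12 3
f 12 1 13
f 12 13 3
f 13 1 14
f 13 14 3
f 14 1 15
f 14 15 3
f 15 1 16
f 15 16 3
f 16 1 17
f 16 17 3
f 17 1 18
f 17 18 3
f 18 1 2
f 18 2 3
f 20 19 22
f 20 22 21
f 22 19 23
f 22 23 21
f 23 19 24
f 23 24 21
f 24 19 25
f 24 25 21
f 25 19 26
f 25 26 21
f 26 19 27
f 26 27 21
f 27 19 28
f 27 28 21
f 28 19 29
f 28 29 21
f 29 19 20
f 29 20 21
f 31 33 30
f 34 31 30
f 30 33 32
f 32 34 30
f 31 37 33
f 35 31 34
f 35 37 31
f 33 37 32
f 36 34 32
f 32 37 36
f 36 35 34
f 37 35 36
f 39 41 38
f 42 39 38
f 38 41 40
f 40 42 38
f 39 45 41
f 43 39 42
f 43 45 39
f 41 45 40
f 44 42 40
f 40 45 44
f 44 43 42
f 45 43 44
f 46 83 62
f 83 57 86
f 62 86 51
f 83 86 62
f 46 62 58
f 62 51 63
f 58 63 47
f 62 63 58
f 46 58 67
f 58 47 68
f 67 68 53
f 58 68 67
f 46 67 79
f 67 53 82
f 79 82 56
f 67 82 79
f 46 79 83
f 79 56 87
f 83 87 57
f 79 87 83
f 47 63 74
f 63 51 77
f 74 77 55
f 63 77 74
f 51 86 64
f 86 57 85
f 64 85 50
f 86 85 64
f 57 87 84
f 87 56 80
f 84 80 48
f 87 80 84
f 56 82 81
f 82 53 69
f 81 69 52
f 82 69 81
f 53 68 73
f 68 47 70
f 73 70 54
f 68 70 73
f 49 75 61
f 75 55 76
f 61 76 50
f 75 76 61
f 49 61 59
f 61 50 60
f 59 60 48
f 61 60 59
f 49 59 66
f 59 48 65
f 66 65 52
f 59 65 66
f 49 66 71
f 66 52 72
f 71 72 54
f 66 72 71
f 49 71 75
f 71 54 78
f 75 78 55
f 71 78 75
f 50 76 64
f 76 55 77
f 64 77 51
f 76 77 64
f 48 60 84
f 60 50 85
f 84 85 57
f 60 85 84
f 52 65 81
f 65 48 80
f 81 80 56
f 65 80 81
f 54 72 73
f 72 52 69
f 73 69 53
f 72 69 73
f 55 78 74
f 78 54 70
f 74 70 47
f 78 70 74



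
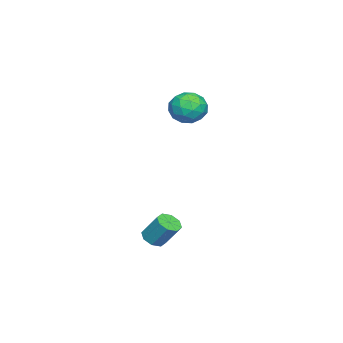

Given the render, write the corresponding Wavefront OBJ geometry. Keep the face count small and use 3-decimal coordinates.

v -1.658 -0.475 3.339
v -1.15 -1.123 2.719
v -3.07 -1.317 3.061
v -2.562 -1.965 2.441
v -2.381 -1.973 3.456
v -1.508 -1.453 3.627
v -2.712 -0.987 2.153
v -1.839 -0.467 2.324
v -1.801 -1.44 1.986
v -1.597 -2.049 2.791
v -2.623 -0.391 2.989
v -2.419 -1 3.794
v -1.28 -0.725 3.053
v -2.94 -1.715 2.727
v -2.834 -1.719 3.323
v -2.535 -2.1 2.959
v -1.49 -0.919 3.587
v -1.192 -1.3 3.223
v -1.915 -1.8 3.656
v -3.028 -1.14 2.557
v -2.73 -1.521 2.193
v -1.685 -0.34 2.821
v -1.386 -0.721 2.457
v -2.305 -0.64 2.124
v -1.364 -1.292 2.258
v -2.194 -1.787 2.095
v -2.282 -1.212 1.925
v -1.769 -0.906 2.026
v -1.244 -1.65 2.732
v -2.074 -2.145 2.568
v -1.967 -2.15 3.165
v -1.454 -1.844 3.265
v -1.627 -1.836 2.301
v -2.146 -0.295 3.212
v -2.976 -0.79 3.048
v -2.766 -0.596 2.515
v -2.253 -0.29 2.615
v -2.026 -0.653 3.685
v -2.856 -1.148 3.522
v -2.451 -1.534 3.754
v -1.938 -1.228 3.855
v -2.593 -0.604 3.479
v 2.927 -1.277 -3.678
v 3.234 -0.822 -4.044
v 3.421 0.012 -2.848
v 3.113 -0.443 -2.482
v 2.736 -0.745 -4.019
v 2.922 0.089 -2.823
v 2.349 -0.981 -3.795
v 2.535 -0.146 -2.599
v 2.301 -1.389 -3.502
v 2.487 -0.555 -2.306
v 2.619 -1.732 -3.312
v 2.806 -0.898 -2.116
v 3.118 -1.809 -3.337
v 3.304 -0.975 -2.141
v 3.505 -1.574 -3.561
v 3.691 -0.739 -2.365
v 3.553 -1.165 -3.854
v 3.739 -0.331 -2.658
f 1 38 17
f 38 12 41
f 17 41 6
f 38 41 17
f 1 17 13
f 17 6 18
f 13 18 2
f 17 18 13
f 1 13 22
f 13 2 23
f 22 23 8
f 13 23 22
f 1 22 34
f 22 8 37
f 34 37 11
f 22 37 34
f 1 34 38
f 34 11 42
f 38 42 12
f 34 42 38
f 2 18 29
f 18 6 32
f 29 32 10
f 18 32 29
f 6 41 19
f 41 12 40
f 19 40 5
f 41 40 19
f 12 42 39
f 42 11 35
f 39 35 3
f 42 35 39
f 11 37 36
f 37 8 24
f 36 24 7
f 37 24 36
f 8 23 28
f 23 2 25
f 28 25 9
f 23 25 28
f 4 30 16
f 30 10 31
f 16 31 5
f 30 31 16
f 4 16 14
f 16 5 15
f 14 15 3
f 16 15 14
f 4 14 21
f 14 3 20
f 21 20 7
f 14 20 21
f 4 21 26
f 21 7 27
f 26 27 9
f 21 27 26
f 4 26 30
f 26 9 33
f 30 33 10
f 26 33 30
f 5 31 19
f 31 10 32
f 19 32 6
f 31 32 19
f 3 15 39
f 15 5 40
f 39 40 12
f 15 40 39
f 7 20 36
f 20 3 35
f 36 35 11
f 20 35 36
f 9 27 28
f 27 7 24
f 28 24 8
f 27 24 28
f 10 33 29
f 33 9 25
f 29 25 2
f 33 25 29
f 44 43 47
f 44 47 45
f 45 47 48
f 45 48 46
f 47 43 49
f 47 49 48
f 48 49 50
f 48 50 46
f 49 43 51
f 49 51 50
f 50 51 52
f 50 52 46
f 51 43 53
f 51 53 52
f 52 53 54
f 52 54 46
f 53 43 55
f 53 55 54
f 54 55 56
f 54 56 46
f 55 43 57
f 55 57 56
f 56 57 58
f 56 58 46
f 57 43 59
f 57 59 58
f 58 59 60
f 58 60 46
f 59 43 44
f 59 44 60
f 60 44 45
f 60 45 46



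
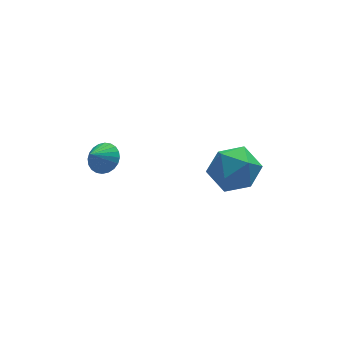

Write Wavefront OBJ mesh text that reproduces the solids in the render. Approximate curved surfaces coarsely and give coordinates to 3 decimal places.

v 3.033 0.797 2.88
v 3.951 0.255 3.452
v 2.749 -0.815 1.808
v 3.667 -1.357 2.38
v 2.642 -1.118 2.974
v 2.817 -0.122 3.637
v 3.883 -0.438 1.623
v 4.058 0.558 2.286
v 4.476 -0.508 2.675
v 3.709 -0.928 3.509
v 2.991 0.368 1.751
v 2.224 -0.052 2.585
v -1.602 1.455 3.225
v -1.178 0.842 3.307
v -2.258 1.105 3.995
v -1.052 1.025 3.498
v -1.01 1.273 3.647
v -1.057 1.549 3.732
v -1.188 1.81 3.74
v -1.382 2.018 3.67
v -1.609 2.14 3.532
v -1.835 2.158 3.347
v -2.026 2.069 3.144
v -2.152 1.886 2.953
v -2.195 1.638 2.804
v -2.147 1.362 2.719
v -2.017 1.101 2.711
v -1.823 0.893 2.781
v -1.595 0.771 2.919
v -1.369 0.753 3.104
f 1 12 6
f 1 6 2
f 1 2 8
f 1 8 11
f 1 11 12
f 2 6 10
f 6 12 5
f 12 11 3
f 11 8 7
f 8 2 9
f 4 10 5
f 4 5 3
f 4 3 7
f 4 7 9
f 4 9 10
f 5 10 6
f 3 5 12
f 7 3 11
f 9 7 8
f 10 9 2
f 14 13 16
f 14 16 15
f 16 13 17
f 16 17 15
f 17 13 18
f 17 18 15
f 18 13 19
f 18 19 15
f 19 13 20
f 19 20 15
f 20 13 21
f 20 21 15
f 21 13 22
f 21 22 15
f 22 13 23
f 22 23 15
f 23 13 24
f 23 24 15
f 24 13 25
f 24 25 15
f 25 13 26
f 25 26 15
f 26 13 27
f 26 27 15
f 27 13 28
f 27 28 15
f 28 13 29
f 28 29 15
f 29 13 30
f 29 30 15
f 30 13 14
f 30 14 15



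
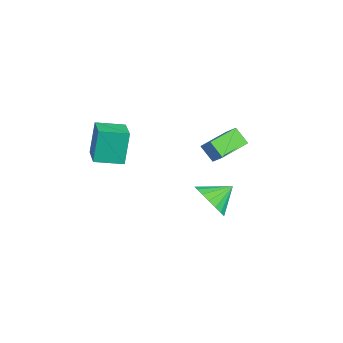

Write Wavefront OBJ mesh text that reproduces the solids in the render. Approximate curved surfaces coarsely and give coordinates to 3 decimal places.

v -2.23 2.176 1.18
v -1.706 2.519 1.71
v -1.719 2.649 0.368
v -1.195 2.992 0.897
v -1.085 0.668 1.023
v -0.561 1.011 1.552
v -0.574 1.141 0.21
v -0.05 1.484 0.74
v 2.414 0.292 -0.599
v 2.826 0.887 -1.4
v 2.206 1.428 0.139
v 2.358 0.872 -1.508
v 1.901 0.742 -1.436
v 1.545 0.523 -1.198
v 1.362 0.258 -0.841
v 1.387 -0 -0.437
v 1.615 -0.201 -0.064
v 2.001 -0.303 0.203
v 2.469 -0.288 0.311
v 2.926 -0.158 0.239
v 3.282 0.061 0.001
v 3.465 0.326 -0.356
v 3.441 0.584 -0.761
v 3.212 0.785 -1.133
v -3.974 -4.136 -0.445
v -4.349 -3.797 1.376
v -3.811 -2.665 -0.686
v -4.187 -2.326 1.135
v -2.113 -4.274 -0.035
v -2.489 -3.935 1.786
v -1.951 -2.803 -0.276
v -2.326 -2.464 1.545
f 2 4 1
f 5 2 1
f 1 4 3
f 3 5 1
f 2 8 4
f 6 2 5
f 6 8 2
f 4 8 3
f 7 5 3
f 3 8 7
f 7 6 5
f 8 6 7
f 10 9 12
f 10 12 11
f 12 9 13
f 12 13 11
f 13 9 14
f 13 14 11
f 14 9 15
f 14 15 11
f 15 9 16
f 15 16 11
f 16 9 17
f 16 17 11
f 17 9 18
f 17 18 11
f 18 9 19
f 18 19 11
f 19 9 20
f 19 20 11
f 20 9 21
f 20 21 11
f 21 9 22
f 21 22 11
f 22 9 23
f 22 23 11
f 23 9 24
f 23 24 11
f 24 9 10
f 24 10 11
f 26 28 25
f 29 26 25
f 25 28 27
f 27 29 25
f 26 32 28
f 30 26 29
f 30 32 26
f 28 32 27
f 31 29 27
f 27 32 31
f 31 30 29
f 32 30 31



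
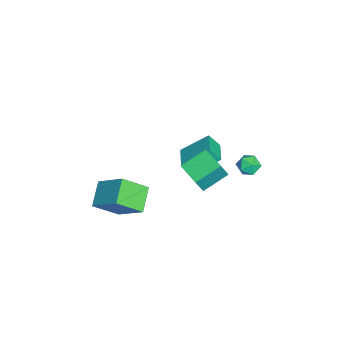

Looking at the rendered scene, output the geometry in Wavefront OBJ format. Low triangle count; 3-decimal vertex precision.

v -3.198 -0.064 -3.745
v -3.457 1.35 -2.645
v -3.189 0.526 -4.502
v -3.448 1.94 -3.402
v -1.872 0.08 -3.618
v -2.131 1.494 -2.518
v -1.863 0.67 -4.375
v -2.122 2.084 -3.275
v -0.382 -2.626 -4.468
v 0.03 -3.88 -3.43
v 0.459 -1.32 -3.224
v 0.871 -2.575 -2.186
v 0.909 -2.785 -5.174
v 1.321 -4.04 -4.136
v 1.75 -1.48 -3.93
v 2.162 -2.734 -2.892
v -2.433 3.752 -3.114
v -2.112 4.126 -3.602
v -2.228 2.814 -3.698
v -1.907 3.188 -4.186
v -1.62 3.117 -3.559
v -1.746 3.697 -3.198
v -2.594 3.243 -4.102
v -2.72 3.823 -3.741
v -2.212 3.812 -4.213
v -1.609 3.734 -3.877
v -2.731 3.206 -3.423
v -2.128 3.128 -3.087
v 3.179 0.852 0.923
v 3.64 0.523 2.037
v 2.447 1.961 1.553
v 2.909 1.632 2.667
v 4.191 1.628 0.733
v 4.653 1.299 1.847
v 3.46 2.737 1.363
v 3.921 2.408 2.477
f 2 4 1
f 5 2 1
f 1 4 3
f 3 5 1
f 2 8 4
f 6 2 5
f 6 8 2
f 4 8 3
f 7 5 3
f 3 8 7
f 7 6 5
f 8 6 7
f 10 12 9
f 13 10 9
f 9 12 11
f 11 13 9
f 10 16 12
f 14 10 13
f 14 16 10
f 12 16 11
f 15 13 11
f 11 16 15
f 15 14 13
f 16 14 15
f 17 28 22
f 17 22 18
f 17 18 24
f 17 24 27
f 17 27 28
f 18 22 26
f 22 28 21
f 28 27 19
f 27 24 23
f 24 18 25
f 20 26 21
f 20 21 19
f 20 19 23
f 20 23 25
f 20 25 26
f 21 26 22
f 19 21 28
f 23 19 27
f 25 23 24
f 26 25 18
f 30 32 29
f 33 30 29
f 29 32 31
f 31 33 29
f 30 36 32
f 34 30 33
f 34 36 30
f 32 36 31
f 35 33 31
f 31 36 35
f 35 34 33
f 36 34 35



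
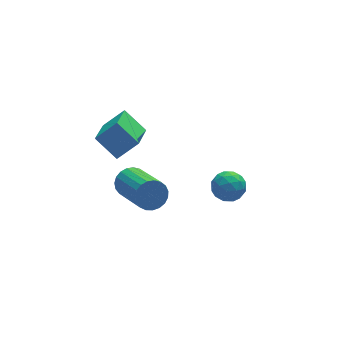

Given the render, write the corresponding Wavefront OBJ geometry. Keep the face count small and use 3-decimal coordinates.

v -2.804 2.528 3.05
v -3.588 1.247 3.78
v -1.933 2.428 3.811
v -2.718 1.146 4.54
v -2.222 1.734 2.28
v -3.007 0.452 3.009
v -1.352 1.633 3.04
v -2.136 0.352 3.77
v -2.279 0.945 0.629
v -1.801 1.213 1.048
v -1.663 -0.698 2.11
v -2.141 -0.965 1.691
v -2.043 1.273 1.188
v -1.906 -0.637 2.251
v -2.327 1.277 1.232
v -2.189 -0.633 2.294
v -2.602 1.223 1.171
v -2.465 -0.687 2.233
v -2.822 1.122 1.017
v -2.684 -0.789 2.079
v -2.947 0.989 0.795
v -2.809 -0.921 1.857
v -2.957 0.85 0.545
v -2.819 -1.061 1.607
v -2.85 0.726 0.309
v -2.712 -1.184 1.371
v -2.644 0.641 0.129
v -2.506 -1.27 1.191
v -2.375 0.608 0.035
v -2.237 -1.302 1.097
v -2.089 0.633 0.043
v -1.951 -1.277 1.106
v -1.836 0.713 0.153
v -1.698 -1.198 1.216
v -1.66 0.832 0.346
v -1.522 -1.078 1.408
v -1.591 0.971 0.587
v -1.453 -0.939 1.649
v -1.64 1.106 0.835
v -1.503 -0.804 1.897
v 1.415 1.355 -1.528
v 1.916 1.456 -0.956
v 1.804 0.184 -1.664
v 2.305 0.285 -1.092
v 1.553 0.269 -0.943
v 1.312 0.993 -0.86
v 2.408 0.647 -1.76
v 2.167 1.371 -1.677
v 2.53 1.018 -1.1
v 2.002 0.784 -0.595
v 1.718 0.856 -2.025
v 1.19 0.622 -1.52
v 1.631 1.509 -1.231
v 2.089 0.131 -1.389
v 1.646 0.122 -1.302
v 1.941 0.181 -0.966
v 1.276 1.236 -1.174
v 1.571 1.296 -0.837
v 1.357 0.598 -0.83
v 2.149 0.344 -1.783
v 2.444 0.404 -1.446
v 1.779 1.459 -1.654
v 2.074 1.518 -1.318
v 2.363 1.042 -1.79
v 2.287 1.311 -0.978
v 2.516 0.622 -1.058
v 2.576 0.835 -1.451
v 2.435 1.261 -1.402
v 1.976 1.173 -0.682
v 2.205 0.484 -0.761
v 1.762 0.475 -0.674
v 1.621 0.901 -0.625
v 2.337 0.916 -0.766
v 1.515 1.156 -1.859
v 1.744 0.467 -1.938
v 2.099 0.739 -1.995
v 1.958 1.165 -1.946
v 1.204 1.018 -1.562
v 1.433 0.329 -1.642
v 1.285 0.379 -1.218
v 1.144 0.805 -1.169
v 1.383 0.724 -1.854
f 2 4 1
f 5 2 1
f 1 4 3
f 3 5 1
f 2 8 4
f 6 2 5
f 6 8 2
f 4 8 3
f 7 5 3
f 3 8 7
f 7 6 5
f 8 6 7
f 10 9 13
f 10 13 11
f 11 13 14
f 11 14 12
f 13 9 15
f 13 15 14
f 14 15 16
f 14 16 12
f 15 9 17
f 15 17 16
f 16 17 18
f 16 18 12
f 17 9 19
f 17 19 18
f 18 19 20
f 18 20 12
f 19 9 21
f 19 21 20
f 20 21 22
f 20 22 12
f 21 9 23
f 21 23 22
f 22 23 24
f 22 24 12
f 23 9 25
f 23 25 24
f 24 25 26
f 24 26 12
f 25 9 27
f 25 27 26
f 26 27 28
f 26 28 12
f 27 9 29
f 27 29 28
f 28 29 30
f 28 30 12
f 29 9 31
f 29 31 30
f 30 31 32
f 30 32 12
f 31 9 33
f 31 33 32
f 32 33 34
f 32 34 12
f 33 9 35
f 33 35 34
f 34 35 36
f 34 36 12
f 35 9 37
f 35 37 36
f 36 37 38
f 36 38 12
f 37 9 39
f 37 39 38
f 38 39 40
f 38 40 12
f 39 9 10
f 39 10 40
f 40 10 11
f 40 11 12
f 41 78 57
f 78 52 81
f 57 81 46
f 78 81 57
f 41 57 53
f 57 46 58
f 53 58 42
f 57 58 53
f 41 53 62
f 53 42 63
f 62 63 48
f 53 63 62
f 41 62 74
f 62 48 77
f 74 77 51
f 62 77 74
f 41 74 78
f 74 51 82
f 78 82 52
f 74 82 78
f 42 58 69
f 58 46 72
f 69 72 50
f 58 72 69
f 46 81 59
f 81 52 80
f 59 80 45
f 81 80 59
f 52 82 79
f 82 51 75
f 79 75 43
f 82 75 79
f 51 77 76
f 77 48 64
f 76 64 47
f 77 64 76
f 48 63 68
f 63 42 65
f 68 65 49
f 63 65 68
f 44 70 56
f 70 50 71
f 56 71 45
f 70 71 56
f 44 56 54
f 56 45 55
f 54 55 43
f 56 55 54
f 44 54 61
f 54 43 60
f 61 60 47
f 54 60 61
f 44 61 66
f 61 47 67
f 66 67 49
f 61 67 66
f 44 66 70
f 66 49 73
f 70 73 50
f 66 73 70
f 45 71 59
f 71 50 72
f 59 72 46
f 71 72 59
f 43 55 79
f 55 45 80
f 79 80 52
f 55 80 79
f 47 60 76
f 60 43 75
f 76 75 51
f 60 75 76
f 49 67 68
f 67 47 64
f 68 64 48
f 67 64 68
f 50 73 69
f 73 49 65
f 69 65 42
f 73 65 69



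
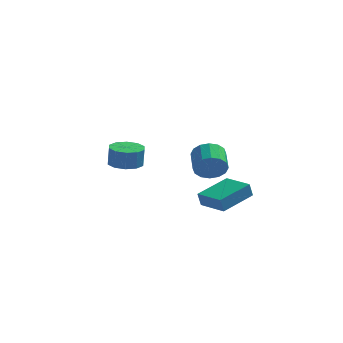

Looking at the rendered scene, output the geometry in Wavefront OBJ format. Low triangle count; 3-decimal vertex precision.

v 2.684 -2.353 -2.451
v 2.533 -2.499 -1.628
v 1.302 -1.402 -2.536
v 1.15 -1.549 -1.713
v 3.85 -0.611 -1.927
v 3.698 -0.758 -1.104
v 2.467 0.339 -2.012
v 2.316 0.193 -1.189
v 1.349 0.731 -0.755
v 1.89 0.6 0.003
v 1.492 1.898 0.512
v 0.951 2.029 -0.245
v 2.18 0.816 -0.323
v 1.782 2.114 0.186
v 2.247 1.01 -0.764
v 1.849 2.308 -0.255
v 2.073 1.129 -1.203
v 1.675 2.427 -0.694
v 1.706 1.141 -1.522
v 1.308 2.439 -1.012
v 1.243 1.044 -1.635
v 0.845 2.342 -1.125
v 0.808 0.862 -1.512
v 0.41 2.16 -1.003
v 0.518 0.646 -1.186
v 0.12 1.944 -0.677
v 0.451 0.452 -0.745
v 0.053 1.75 -0.236
v 0.625 0.333 -0.306
v 0.227 1.631 0.203
v 0.992 0.321 0.012
v 0.594 1.619 0.522
v 1.455 0.418 0.125
v 1.057 1.716 0.635
v -3.972 3.517 -1.994
v -3.119 4.054 -2.046
v -3.034 4.041 -0.819
v -3.888 3.503 -0.766
v -3.596 4.454 -2.009
v -3.512 4.44 -0.782
v -4.218 4.496 -1.966
v -4.134 4.482 -0.739
v -4.745 4.164 -1.933
v -4.661 4.15 -0.706
v -4.977 3.585 -1.924
v -4.893 3.571 -0.697
v -4.826 2.979 -1.941
v -4.741 2.966 -0.714
v -4.348 2.58 -1.978
v -4.264 2.566 -0.751
v -3.726 2.538 -2.021
v -3.642 2.524 -0.794
v -3.199 2.87 -2.054
v -3.115 2.856 -0.827
v -2.967 3.449 -2.063
v -2.883 3.435 -0.836
f 2 4 1
f 5 2 1
f 1 4 3
f 3 5 1
f 2 8 4
f 6 2 5
f 6 8 2
f 4 8 3
f 7 5 3
f 3 8 7
f 7 6 5
f 8 6 7
f 10 9 13
f 10 13 11
f 11 13 14
f 11 14 12
f 13 9 15
f 13 15 14
f 14 15 16
f 14 16 12
f 15 9 17
f 15 17 16
f 16 17 18
f 16 18 12
f 17 9 19
f 17 19 18
f 18 19 20
f 18 20 12
f 19 9 21
f 19 21 20
f 20 21 22
f 20 22 12
f 21 9 23
f 21 23 22
f 22 23 24
f 22 24 12
f 23 9 25
f 23 25 24
f 24 25 26
f 24 26 12
f 25 9 27
f 25 27 26
f 26 27 28
f 26 28 12
f 27 9 29
f 27 29 28
f 28 29 30
f 28 30 12
f 29 9 31
f 29 31 30
f 30 31 32
f 30 32 12
f 31 9 33
f 31 33 32
f 32 33 34
f 32 34 12
f 33 9 10
f 33 10 34
f 34 10 11
f 34 11 12
f 36 35 39
f 36 39 37
f 37 39 40
f 37 40 38
f 39 35 41
f 39 41 40
f 40 41 42
f 40 42 38
f 41 35 43
f 41 43 42
f 42 43 44
f 42 44 38
f 43 35 45
f 43 45 44
f 44 45 46
f 44 46 38
f 45 35 47
f 45 47 46
f 46 47 48
f 46 48 38
f 47 35 49
f 47 49 48
f 48 49 50
f 48 50 38
f 49 35 51
f 49 51 50
f 50 51 52
f 50 52 38
f 51 35 53
f 51 53 52
f 52 53 54
f 52 54 38
f 53 35 55
f 53 55 54
f 54 55 56
f 54 56 38
f 55 35 36
f 55 36 56
f 56 36 37
f 56 37 38



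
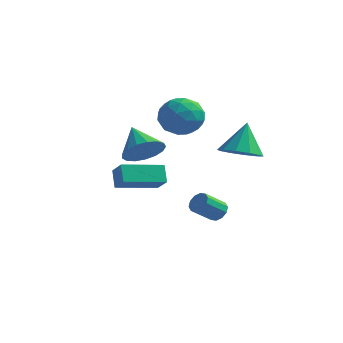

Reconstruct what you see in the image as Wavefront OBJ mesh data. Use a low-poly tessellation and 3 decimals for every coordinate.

v 1.574 1.115 -4.235
v 1.789 1.385 -3.794
v 1.201 0.595 -3.024
v 0.986 0.325 -3.465
v 1.487 1.533 -3.873
v 0.899 0.743 -3.103
v 1.217 1.522 -4.09
v 0.63 0.732 -3.32
v 1.084 1.355 -4.362
v 0.496 0.565 -3.593
v 1.138 1.097 -4.586
v 0.55 0.307 -3.816
v 1.359 0.845 -4.676
v 0.771 0.055 -3.906
v 1.661 0.697 -4.597
v 1.073 -0.093 -3.827
v 1.93 0.708 -4.38
v 1.343 -0.082 -3.61
v 2.064 0.875 -4.107
v 1.476 0.085 -3.338
v 2.01 1.133 -3.884
v 1.422 0.343 -3.114
v -0.526 -1.814 0.1
v 0.183 -1.173 0.264
v -1.474 -1.006 1.04
v -0.038 -1.001 -0.106
v -0.371 -1.016 -0.429
v -0.74 -1.213 -0.631
v -1.059 -1.548 -0.666
v -1.257 -1.944 -0.525
v -1.287 -2.31 -0.24
v -1.143 -2.562 0.122
v -0.857 -2.643 0.479
v -0.496 -2.534 0.749
v -0.142 -2.26 0.871
v 0.125 -1.883 0.816
v 0.242 -1.491 0.597
v -0.517 1.411 1.197
v 0.388 1.232 0.629
v -0.248 -0.072 2.091
v 0.657 -0.251 1.523
v 0.616 0.566 2.234
v 0.449 1.482 1.681
v -0.309 -0.322 1.039
v -0.476 0.594 0.486
v 0.516 0.161 0.532
v 1.088 0.71 1.27
v -0.948 0.45 1.45
v -0.376 0.999 2.188
v -0.088 1.451 0.834
v 0.228 -0.291 1.886
v 0.204 0.189 2.303
v 0.736 0.084 1.969
v -0.052 1.599 1.452
v 0.48 1.494 1.119
v 0.614 1.102 2.062
v -0.34 -0.334 1.601
v 0.192 -0.439 1.268
v -0.596 1.076 0.751
v -0.064 0.971 0.417
v -0.474 0.058 0.658
v 0.519 0.717 0.443
v 0.677 -0.155 0.969
v 0.109 -0.197 0.685
v 0.011 0.342 0.36
v 0.855 1.04 0.877
v 1.013 0.168 1.403
v 0.989 0.648 1.82
v 0.891 1.187 1.495
v 0.93 0.41 0.82
v -0.873 0.992 1.317
v -0.715 0.12 1.843
v -0.751 -0.027 1.225
v -0.849 0.512 0.9
v -0.537 1.315 1.751
v -0.379 0.443 2.277
v 0.129 0.818 2.36
v 0.031 1.357 2.035
v -0.79 0.75 1.9
v 2.72 0.751 -0.399
v 3.695 0.611 -0.297
v 2.68 1.549 1.079
v 3.609 1.143 -0.587
v 3.184 1.525 -0.805
v 2.581 1.612 -0.868
v 2.032 1.369 -0.752
v 1.745 0.89 -0.501
v 1.831 0.358 -0.211
v 2.256 -0.024 0.007
v 2.859 -0.11 0.07
v 3.408 0.133 -0.046
v -3.03 0.203 -2.271
v -2.369 -0.269 -1.605
v -1.664 1.639 -2.607
v -1.004 1.167 -1.942
v -2.656 -0.327 -3.018
v -1.996 -0.799 -2.353
v -1.291 1.109 -3.355
v -0.63 0.637 -2.689
f 2 1 5
f 2 5 3
f 3 5 6
f 3 6 4
f 5 1 7
f 5 7 6
f 6 7 8
f 6 8 4
f 7 1 9
f 7 9 8
f 8 9 10
f 8 10 4
f 9 1 11
f 9 11 10
f 10 11 12
f 10 12 4
f 11 1 13
f 11 13 12
f 12 13 14
f 12 14 4
f 13 1 15
f 13 15 14
f 14 15 16
f 14 16 4
f 15 1 17
f 15 17 16
f 16 17 18
f 16 18 4
f 17 1 19
f 17 19 18
f 18 19 20
f 18 20 4
f 19 1 21
f 19 21 20
f 20 21 22
f 20 22 4
f 21 1 2
f 21 2 22
f 22 2 3
f 22 3 4
f 24 23 26
f 24 26 25
f 26 23 27
f 26 27 25
f 27 23 28
f 27 28 25
f 28 23 29
f 28 29 25
f 29 23 30
f 29 30 25
f 30 23 31
f 30 31 25
f 31 23 32
f 31 32 25
f 32 23 33
f 32 33 25
f 33 23 34
f 33 34 25
f 34 23 35
f 34 35 25
f 35 23 36
f 35 36 25
f 36 23 37
f 36 37 25
f 37 23 24
f 37 24 25
f 38 75 54
f 75 49 78
f 54 78 43
f 75 78 54
f 38 54 50
f 54 43 55
f 50 55 39
f 54 55 50
f 38 50 59
f 50 39 60
f 59 60 45
f 50 60 59
f 38 59 71
f 59 45 74
f 71 74 48
f 59 74 71
f 38 71 75
f 71 48 79
f 75 79 49
f 71 79 75
f 39 55 66
f 55 43 69
f 66 69 47
f 55 69 66
f 43 78 56
f 78 49 77
f 56 77 42
f 78 77 56
f 49 79 76
f 79 48 72
f 76 72 40
f 79 72 76
f 48 74 73
f 74 45 61
f 73 61 44
f 74 61 73
f 45 60 65
f 60 39 62
f 65 62 46
f 60 62 65
f 41 67 53
f 67 47 68
f 53 68 42
f 67 68 53
f 41 53 51
f 53 42 52
f 51 52 40
f 53 52 51
f 41 51 58
f 51 40 57
f 58 57 44
f 51 57 58
f 41 58 63
f 58 44 64
f 63 64 46
f 58 64 63
f 41 63 67
f 63 46 70
f 67 70 47
f 63 70 67
f 42 68 56
f 68 47 69
f 56 69 43
f 68 69 56
f 40 52 76
f 52 42 77
f 76 77 49
f 52 77 76
f 44 57 73
f 57 40 72
f 73 72 48
f 57 72 73
f 46 64 65
f 64 44 61
f 65 61 45
f 64 61 65
f 47 70 66
f 70 46 62
f 66 62 39
f 70 62 66
f 81 80 83
f 81 83 82
f 83 80 84
f 83 84 82
f 84 80 85
f 84 85 82
f 85 80 86
f 85 86 82
f 86 80 87
f 86 87 82
f 87 80 88
f 87 88 82
f 88 80 89
f 88 89 82
f 89 80 90
f 89 90 82
f 90 80 91
f 90 91 82
f 91 80 81
f 91 81 82
f 93 95 92
f 96 93 92
f 92 95 94
f 94 96 92
f 93 99 95
f 97 93 96
f 97 99 93
f 95 99 94
f 98 96 94
f 94 99 98
f 98 97 96
f 99 97 98

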